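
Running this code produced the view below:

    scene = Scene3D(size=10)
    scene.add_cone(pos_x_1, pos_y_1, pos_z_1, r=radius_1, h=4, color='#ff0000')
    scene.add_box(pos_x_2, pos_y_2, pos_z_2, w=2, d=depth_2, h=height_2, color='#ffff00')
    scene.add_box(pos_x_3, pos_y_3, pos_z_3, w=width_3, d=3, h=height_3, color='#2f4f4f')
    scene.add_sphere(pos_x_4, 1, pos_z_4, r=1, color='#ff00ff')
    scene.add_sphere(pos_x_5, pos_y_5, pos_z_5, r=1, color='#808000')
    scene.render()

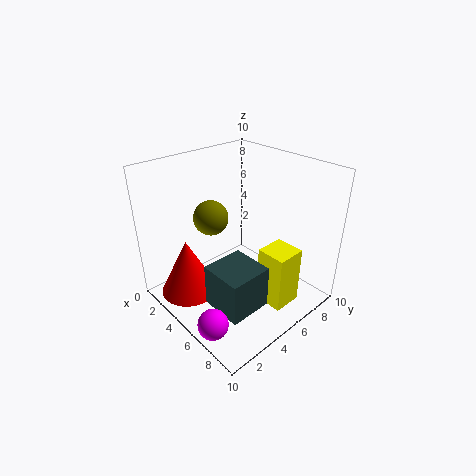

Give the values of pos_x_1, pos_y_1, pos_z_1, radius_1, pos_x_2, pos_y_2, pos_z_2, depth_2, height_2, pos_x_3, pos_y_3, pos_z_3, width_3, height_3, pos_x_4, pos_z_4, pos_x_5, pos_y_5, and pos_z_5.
pos_x_1 = 3; pos_y_1 = 2; pos_z_1 = 1; radius_1 = 2; pos_x_2 = 7; pos_y_2 = 5; pos_z_2 = 1; depth_2 = 2; height_2 = 4; pos_x_3 = 5; pos_y_3 = 2; pos_z_3 = 1; width_3 = 3; height_3 = 3; pos_x_4 = 7; pos_z_4 = 1; pos_x_5 = 6; pos_y_5 = 2; pos_z_5 = 8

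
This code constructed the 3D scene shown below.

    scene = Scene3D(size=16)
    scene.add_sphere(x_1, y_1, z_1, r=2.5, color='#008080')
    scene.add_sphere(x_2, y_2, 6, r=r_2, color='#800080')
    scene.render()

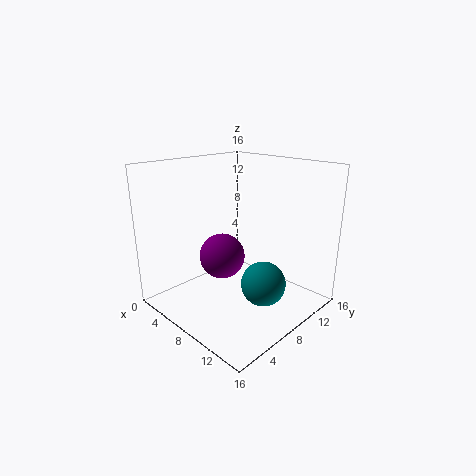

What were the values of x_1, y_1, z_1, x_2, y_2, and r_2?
x_1 = 11; y_1 = 9; z_1 = 3; x_2 = 7; y_2 = 6.5; r_2 = 2.5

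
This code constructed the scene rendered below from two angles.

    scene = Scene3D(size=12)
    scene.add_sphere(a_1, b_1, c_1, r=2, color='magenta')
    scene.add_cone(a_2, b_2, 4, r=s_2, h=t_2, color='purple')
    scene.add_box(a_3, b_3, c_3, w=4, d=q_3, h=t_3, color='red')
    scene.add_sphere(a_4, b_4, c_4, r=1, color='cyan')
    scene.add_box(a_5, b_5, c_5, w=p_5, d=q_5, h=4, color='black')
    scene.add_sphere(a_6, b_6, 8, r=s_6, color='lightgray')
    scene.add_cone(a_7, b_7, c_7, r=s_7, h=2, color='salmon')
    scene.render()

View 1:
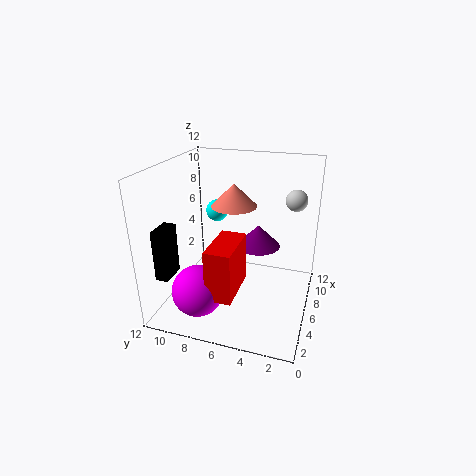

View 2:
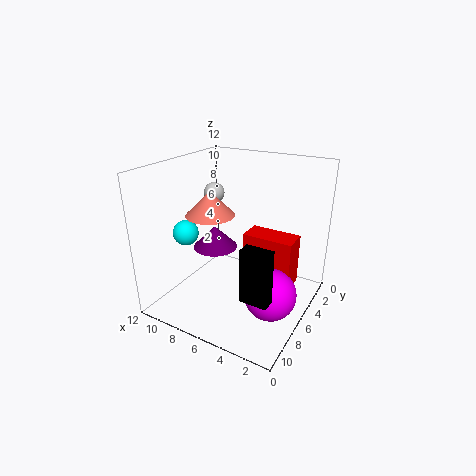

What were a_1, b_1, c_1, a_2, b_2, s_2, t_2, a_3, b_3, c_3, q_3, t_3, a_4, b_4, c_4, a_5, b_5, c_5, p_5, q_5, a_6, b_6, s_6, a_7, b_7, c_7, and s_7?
a_1 = 2, b_1 = 8, c_1 = 3, a_2 = 9, b_2 = 5, s_2 = 2, t_2 = 2, a_3 = 1, b_3 = 5, c_3 = 3, q_3 = 2, t_3 = 4, a_4 = 9, b_4 = 9, c_4 = 7, a_5 = 1, b_5 = 10, c_5 = 4, p_5 = 2, q_5 = 1, a_6 = 11, b_6 = 2, s_6 = 1, a_7 = 8, b_7 = 7, c_7 = 8, s_7 = 2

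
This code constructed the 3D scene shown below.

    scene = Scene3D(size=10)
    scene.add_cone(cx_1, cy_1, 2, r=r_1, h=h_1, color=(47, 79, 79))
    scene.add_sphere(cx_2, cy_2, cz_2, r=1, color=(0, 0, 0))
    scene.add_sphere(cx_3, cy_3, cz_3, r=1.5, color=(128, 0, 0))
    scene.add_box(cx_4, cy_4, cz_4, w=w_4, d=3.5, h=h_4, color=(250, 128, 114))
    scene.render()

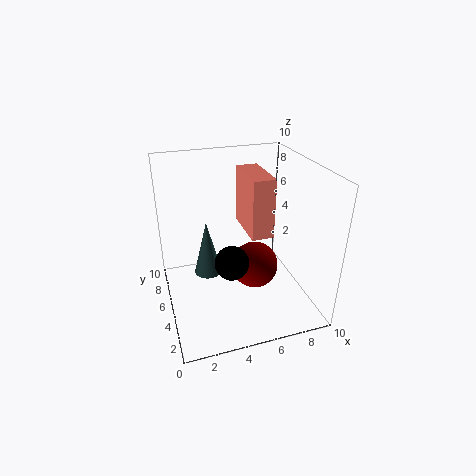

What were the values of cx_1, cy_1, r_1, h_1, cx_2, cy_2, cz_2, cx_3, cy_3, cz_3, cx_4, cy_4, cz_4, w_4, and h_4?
cx_1 = 3
cy_1 = 6
r_1 = 1
h_1 = 4
cx_2 = 3.5
cy_2 = 1.5
cz_2 = 5.5
cx_3 = 5.5
cy_3 = 3
cz_3 = 4
cx_4 = 5.5
cy_4 = 3.5
cz_4 = 5.5
w_4 = 1.5
h_4 = 4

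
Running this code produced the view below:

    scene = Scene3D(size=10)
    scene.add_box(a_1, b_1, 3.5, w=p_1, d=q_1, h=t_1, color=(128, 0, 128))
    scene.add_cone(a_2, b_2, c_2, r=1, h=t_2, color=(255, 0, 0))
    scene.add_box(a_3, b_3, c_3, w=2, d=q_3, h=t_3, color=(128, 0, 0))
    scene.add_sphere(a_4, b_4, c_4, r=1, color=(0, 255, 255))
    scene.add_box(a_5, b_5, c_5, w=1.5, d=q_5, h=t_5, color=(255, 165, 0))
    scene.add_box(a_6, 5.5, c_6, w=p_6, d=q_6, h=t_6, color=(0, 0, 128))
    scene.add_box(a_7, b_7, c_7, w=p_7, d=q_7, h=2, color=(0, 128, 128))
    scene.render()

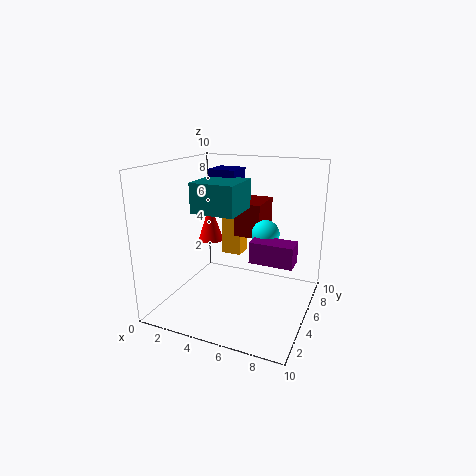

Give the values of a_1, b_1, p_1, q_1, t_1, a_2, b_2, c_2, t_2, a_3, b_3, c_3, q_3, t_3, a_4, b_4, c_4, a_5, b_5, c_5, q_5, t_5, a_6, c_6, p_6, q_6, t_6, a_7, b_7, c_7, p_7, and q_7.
a_1 = 6, b_1 = 4.5, p_1 = 3, q_1 = 1.5, t_1 = 1.5, a_2 = 1.5, b_2 = 7.5, c_2 = 3.5, t_2 = 3, a_3 = 4, b_3 = 6.5, c_3 = 4.5, q_3 = 3, t_3 = 2.5, a_4 = 6.5, b_4 = 6.5, c_4 = 5, a_5 = 3, b_5 = 6.5, c_5 = 3, q_5 = 1.5, t_5 = 3.5, a_6 = 2.5, c_6 = 8.5, p_6 = 2, q_6 = 2, t_6 = 1, a_7 = 2.5, b_7 = 3, c_7 = 7, p_7 = 3, q_7 = 3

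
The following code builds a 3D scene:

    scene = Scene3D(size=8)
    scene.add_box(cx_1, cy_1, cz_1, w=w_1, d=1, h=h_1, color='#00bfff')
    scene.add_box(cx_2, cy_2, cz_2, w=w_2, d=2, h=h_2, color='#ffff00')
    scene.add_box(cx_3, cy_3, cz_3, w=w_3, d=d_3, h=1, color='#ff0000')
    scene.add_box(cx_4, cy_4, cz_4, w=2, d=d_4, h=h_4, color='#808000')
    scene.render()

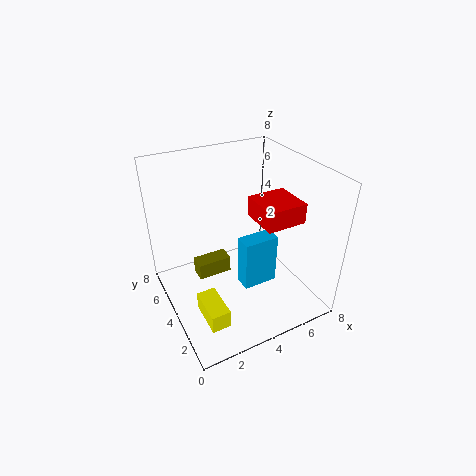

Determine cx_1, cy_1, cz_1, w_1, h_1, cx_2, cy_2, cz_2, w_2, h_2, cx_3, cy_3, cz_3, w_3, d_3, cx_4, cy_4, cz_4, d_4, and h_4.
cx_1 = 4, cy_1 = 3, cz_1 = 1, w_1 = 2, h_1 = 3, cx_2 = 1, cy_2 = 1, cz_2 = 1, w_2 = 1, h_2 = 1, cx_3 = 4, cy_3 = 1, cz_3 = 6, w_3 = 2, d_3 = 2, cx_4 = 2, cy_4 = 5, cz_4 = 1, d_4 = 1, h_4 = 1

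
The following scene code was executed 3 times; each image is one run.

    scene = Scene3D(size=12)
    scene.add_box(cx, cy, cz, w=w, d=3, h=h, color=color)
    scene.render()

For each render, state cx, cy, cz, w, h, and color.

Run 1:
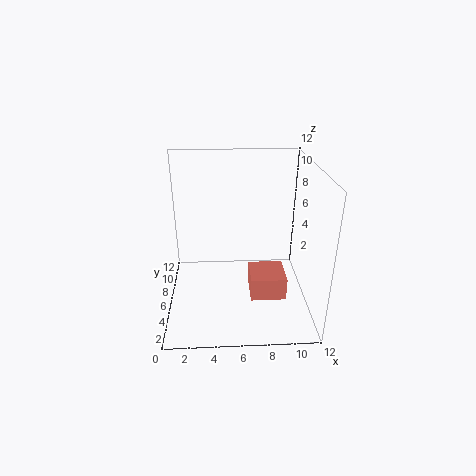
cx = 7, cy = 4, cz = 1, w = 3, h = 2, color = 'salmon'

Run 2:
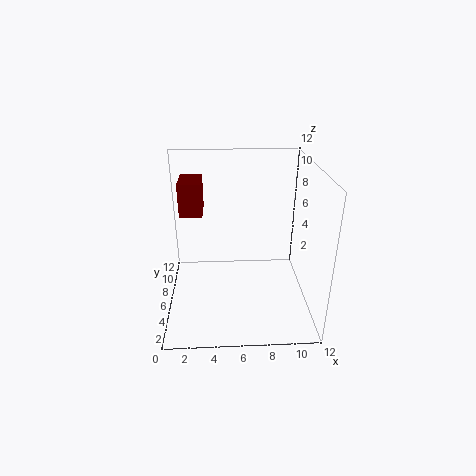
cx = 1, cy = 8, cz = 7, w = 2, h = 3, color = 'maroon'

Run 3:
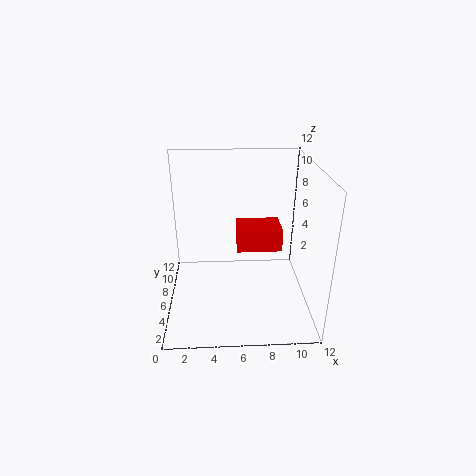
cx = 6, cy = 7, cz = 4, w = 4, h = 2, color = 'red'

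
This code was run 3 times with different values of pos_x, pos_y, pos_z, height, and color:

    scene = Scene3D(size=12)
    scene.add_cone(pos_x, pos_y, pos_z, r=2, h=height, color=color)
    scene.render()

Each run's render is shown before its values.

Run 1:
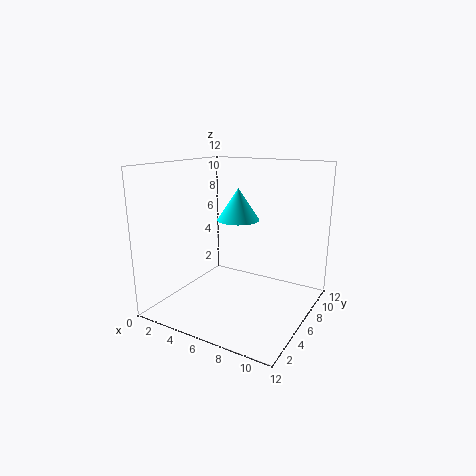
pos_x = 4
pos_y = 9.5
pos_z = 6.5
height = 3
color = 'cyan'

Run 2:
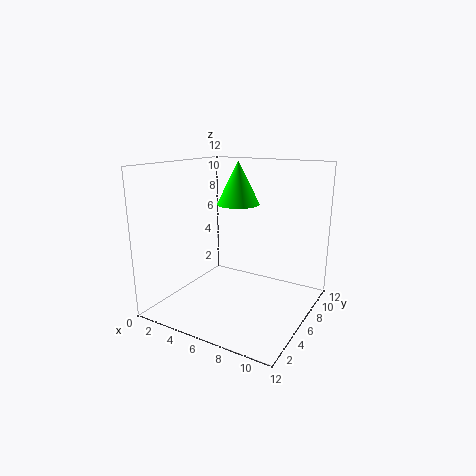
pos_x = 4
pos_y = 9.5
pos_z = 8
height = 4
color = 'lime'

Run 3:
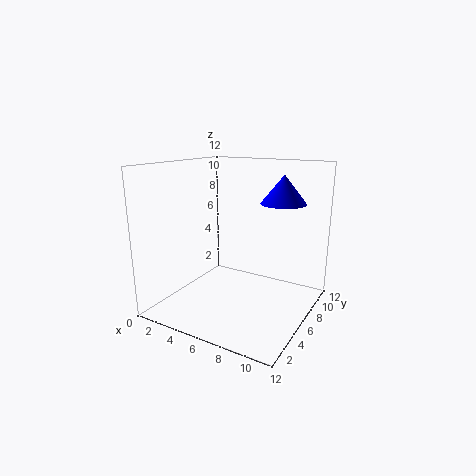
pos_x = 8.5
pos_y = 9.5
pos_z = 8.5
height = 2.5
color = 'blue'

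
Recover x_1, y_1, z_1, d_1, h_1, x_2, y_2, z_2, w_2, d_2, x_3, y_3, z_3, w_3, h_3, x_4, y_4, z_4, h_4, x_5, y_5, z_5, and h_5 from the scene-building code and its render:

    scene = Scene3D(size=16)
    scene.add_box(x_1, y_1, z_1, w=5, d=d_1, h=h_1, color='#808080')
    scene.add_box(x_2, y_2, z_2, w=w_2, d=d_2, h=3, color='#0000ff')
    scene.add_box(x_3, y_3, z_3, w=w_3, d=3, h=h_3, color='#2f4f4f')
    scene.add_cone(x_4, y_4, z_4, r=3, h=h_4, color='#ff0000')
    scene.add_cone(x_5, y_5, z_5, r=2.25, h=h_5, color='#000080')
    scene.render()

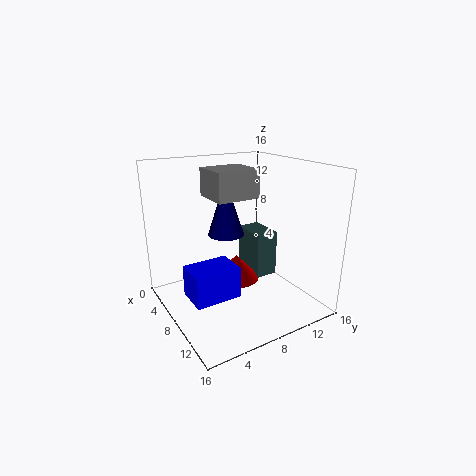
x_1 = 0.25
y_1 = 7.25
z_1 = 11.25
d_1 = 5.5
h_1 = 3.5
x_2 = 10.25
y_2 = 0.5
z_2 = 4.5
w_2 = 3.25
d_2 = 4.5
x_3 = 0.5
y_3 = 12.75
z_3 = 0.25
w_3 = 4.75
h_3 = 6
x_4 = 3.5
y_4 = 10.5
z_4 = 0.25
h_4 = 3.25
x_5 = 3.5
y_5 = 9
z_5 = 6.75
h_5 = 7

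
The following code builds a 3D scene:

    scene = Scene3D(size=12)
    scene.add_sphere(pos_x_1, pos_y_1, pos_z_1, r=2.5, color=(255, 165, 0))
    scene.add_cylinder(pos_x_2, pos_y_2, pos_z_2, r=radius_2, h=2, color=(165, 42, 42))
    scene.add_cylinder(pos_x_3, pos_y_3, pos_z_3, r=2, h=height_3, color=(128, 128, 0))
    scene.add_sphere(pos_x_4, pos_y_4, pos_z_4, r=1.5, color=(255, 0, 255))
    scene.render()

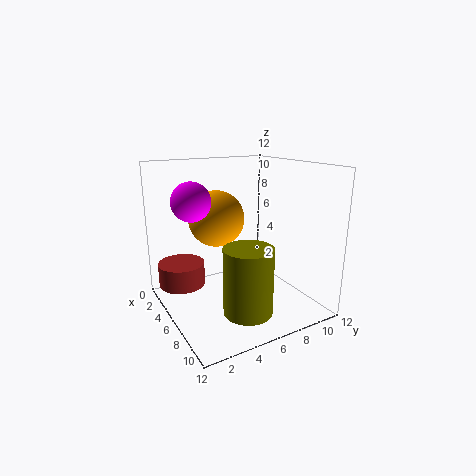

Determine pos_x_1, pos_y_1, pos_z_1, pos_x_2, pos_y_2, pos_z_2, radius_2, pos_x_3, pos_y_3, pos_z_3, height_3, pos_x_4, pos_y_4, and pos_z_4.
pos_x_1 = 3
pos_y_1 = 5.5
pos_z_1 = 7
pos_x_2 = 3
pos_y_2 = 2
pos_z_2 = 1.5
radius_2 = 2
pos_x_3 = 8.5
pos_y_3 = 5.5
pos_z_3 = 0.5
height_3 = 5.5
pos_x_4 = 6
pos_y_4 = 2
pos_z_4 = 9.5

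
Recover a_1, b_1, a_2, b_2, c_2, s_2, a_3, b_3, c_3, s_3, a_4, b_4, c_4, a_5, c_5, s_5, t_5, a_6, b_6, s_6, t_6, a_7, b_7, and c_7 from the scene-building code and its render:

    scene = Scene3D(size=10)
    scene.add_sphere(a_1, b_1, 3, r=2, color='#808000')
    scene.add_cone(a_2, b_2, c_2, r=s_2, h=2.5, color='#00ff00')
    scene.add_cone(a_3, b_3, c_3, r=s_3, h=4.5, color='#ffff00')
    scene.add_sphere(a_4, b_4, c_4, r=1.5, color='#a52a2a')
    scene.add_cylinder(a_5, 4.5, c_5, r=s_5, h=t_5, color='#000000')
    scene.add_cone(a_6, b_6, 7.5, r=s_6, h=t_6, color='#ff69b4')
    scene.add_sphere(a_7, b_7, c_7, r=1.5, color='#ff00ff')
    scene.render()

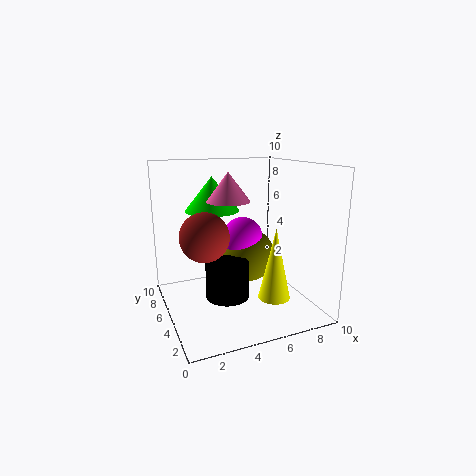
a_1 = 6.5, b_1 = 6.5, a_2 = 4, b_2 = 7.5, c_2 = 6.5, s_2 = 2, a_3 = 6, b_3 = 1.5, c_3 = 2, s_3 = 1, a_4 = 2, b_4 = 3, c_4 = 6, a_5 = 4, c_5 = 1, s_5 = 1.5, t_5 = 2.5, a_6 = 4.5, b_6 = 5.5, s_6 = 1.5, t_6 = 2, a_7 = 6, b_7 = 6.5, c_7 = 4.5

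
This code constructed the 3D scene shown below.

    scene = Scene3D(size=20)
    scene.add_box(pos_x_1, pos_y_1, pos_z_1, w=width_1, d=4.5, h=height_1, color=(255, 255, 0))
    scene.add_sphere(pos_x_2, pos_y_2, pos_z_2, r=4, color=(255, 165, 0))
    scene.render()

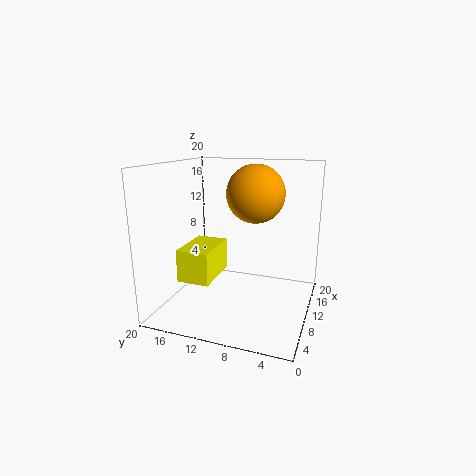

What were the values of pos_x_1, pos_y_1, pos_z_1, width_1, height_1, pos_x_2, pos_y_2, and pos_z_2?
pos_x_1 = 5, pos_y_1 = 12.5, pos_z_1 = 4.5, width_1 = 7, height_1 = 4.5, pos_x_2 = 11.5, pos_y_2 = 8, pos_z_2 = 16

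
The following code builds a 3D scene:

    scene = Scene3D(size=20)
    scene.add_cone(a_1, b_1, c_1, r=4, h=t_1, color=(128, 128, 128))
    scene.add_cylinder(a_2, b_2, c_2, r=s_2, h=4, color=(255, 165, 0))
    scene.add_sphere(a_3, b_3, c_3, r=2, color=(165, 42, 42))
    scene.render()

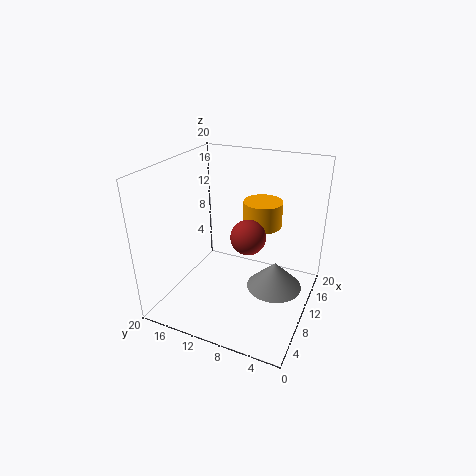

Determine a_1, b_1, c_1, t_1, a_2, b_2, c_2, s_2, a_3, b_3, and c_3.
a_1 = 12; b_1 = 5; c_1 = 2; t_1 = 4; a_2 = 17; b_2 = 9; c_2 = 9; s_2 = 3; a_3 = 4; b_3 = 6; c_3 = 14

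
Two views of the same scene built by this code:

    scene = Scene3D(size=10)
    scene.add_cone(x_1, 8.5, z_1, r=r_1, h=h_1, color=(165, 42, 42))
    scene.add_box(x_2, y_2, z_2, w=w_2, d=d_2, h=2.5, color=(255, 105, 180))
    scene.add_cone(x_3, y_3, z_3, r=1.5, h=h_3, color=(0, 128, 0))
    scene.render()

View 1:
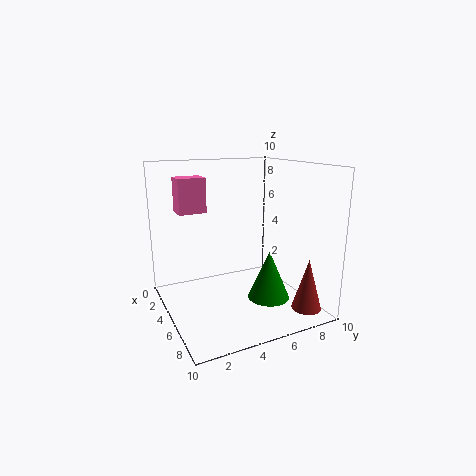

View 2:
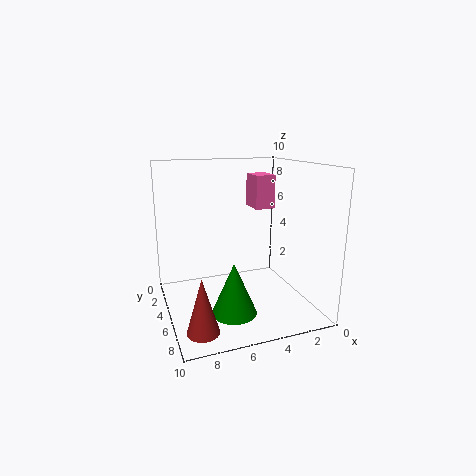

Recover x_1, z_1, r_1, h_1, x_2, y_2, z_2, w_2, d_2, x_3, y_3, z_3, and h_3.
x_1 = 8.5; z_1 = 0.5; r_1 = 1; h_1 = 3.5; x_2 = 1.5; y_2 = 1.5; z_2 = 6.5; w_2 = 1.5; d_2 = 2; x_3 = 6; y_3 = 7; z_3 = 0.5; h_3 = 3.5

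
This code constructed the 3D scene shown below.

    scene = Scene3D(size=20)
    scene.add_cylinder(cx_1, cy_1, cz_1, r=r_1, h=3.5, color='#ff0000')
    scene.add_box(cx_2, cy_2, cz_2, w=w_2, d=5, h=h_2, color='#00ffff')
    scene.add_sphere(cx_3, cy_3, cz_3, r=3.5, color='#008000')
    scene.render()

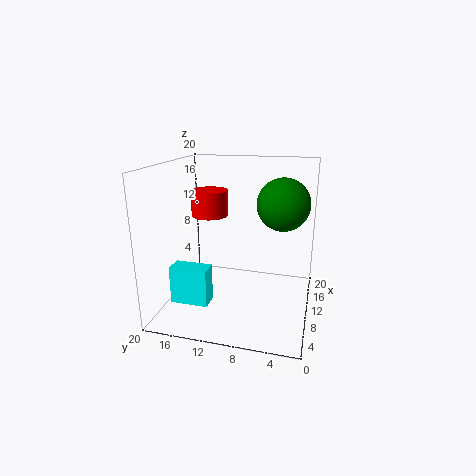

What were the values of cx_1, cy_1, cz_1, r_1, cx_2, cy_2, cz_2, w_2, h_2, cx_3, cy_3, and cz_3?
cx_1 = 10
cy_1 = 14
cz_1 = 13
r_1 = 2.5
cx_2 = 3.5
cy_2 = 12.5
cz_2 = 2.5
w_2 = 2.5
h_2 = 5
cx_3 = 10.5
cy_3 = 4
cz_3 = 15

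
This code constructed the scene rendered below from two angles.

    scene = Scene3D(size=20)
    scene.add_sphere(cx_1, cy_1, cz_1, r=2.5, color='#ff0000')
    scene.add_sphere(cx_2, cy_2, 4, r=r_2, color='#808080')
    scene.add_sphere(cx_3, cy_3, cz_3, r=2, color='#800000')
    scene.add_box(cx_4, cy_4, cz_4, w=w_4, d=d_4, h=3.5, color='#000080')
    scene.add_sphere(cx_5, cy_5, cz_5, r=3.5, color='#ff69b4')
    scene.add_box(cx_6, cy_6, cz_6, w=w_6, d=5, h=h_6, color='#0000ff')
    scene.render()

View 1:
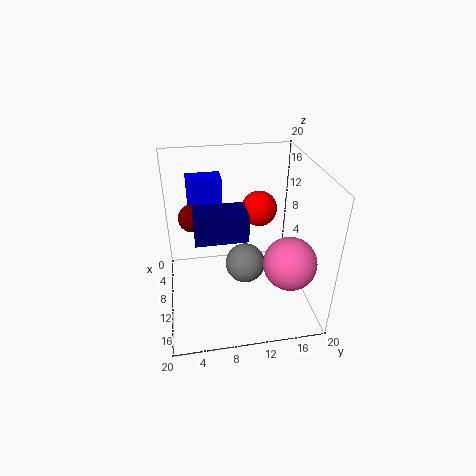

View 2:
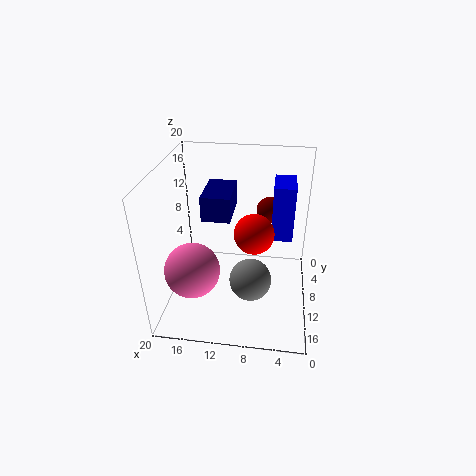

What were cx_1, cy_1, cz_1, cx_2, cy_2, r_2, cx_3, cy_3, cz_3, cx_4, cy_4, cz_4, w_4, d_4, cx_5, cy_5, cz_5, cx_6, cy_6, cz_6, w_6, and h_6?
cx_1 = 7.5
cy_1 = 13.5
cz_1 = 13
cx_2 = 8
cy_2 = 11.5
r_2 = 3
cx_3 = 6
cy_3 = 4
cz_3 = 11.5
cx_4 = 11
cy_4 = 4
cz_4 = 12.5
w_4 = 4
d_4 = 6.5
cx_5 = 15
cy_5 = 16
cz_5 = 8.5
cx_6 = 2.5
cy_6 = 3.5
cz_6 = 9
w_6 = 3
h_6 = 8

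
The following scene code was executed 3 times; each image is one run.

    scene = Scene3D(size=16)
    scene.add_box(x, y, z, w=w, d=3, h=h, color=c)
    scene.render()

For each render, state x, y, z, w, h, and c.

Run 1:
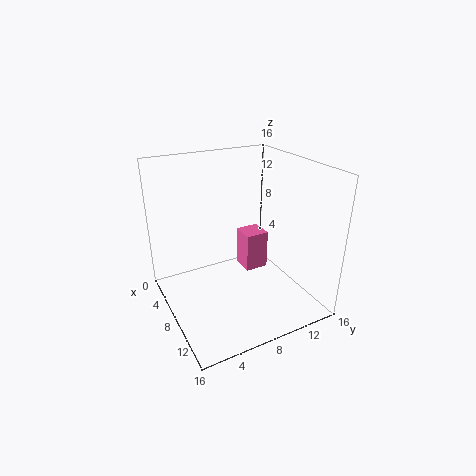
x = 2; y = 11; z = 1; w = 3; h = 5; c = 'hotpink'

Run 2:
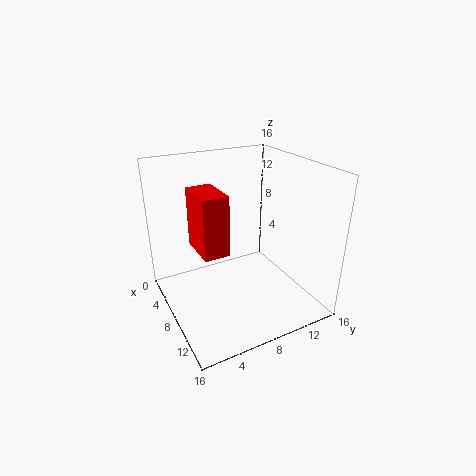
x = 3; y = 4; z = 6; w = 5; h = 7; c = 'red'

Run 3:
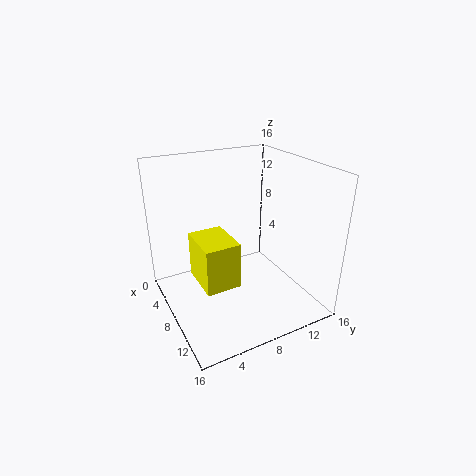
x = 12; y = 1; z = 8; w = 4; h = 4; c = 'yellow'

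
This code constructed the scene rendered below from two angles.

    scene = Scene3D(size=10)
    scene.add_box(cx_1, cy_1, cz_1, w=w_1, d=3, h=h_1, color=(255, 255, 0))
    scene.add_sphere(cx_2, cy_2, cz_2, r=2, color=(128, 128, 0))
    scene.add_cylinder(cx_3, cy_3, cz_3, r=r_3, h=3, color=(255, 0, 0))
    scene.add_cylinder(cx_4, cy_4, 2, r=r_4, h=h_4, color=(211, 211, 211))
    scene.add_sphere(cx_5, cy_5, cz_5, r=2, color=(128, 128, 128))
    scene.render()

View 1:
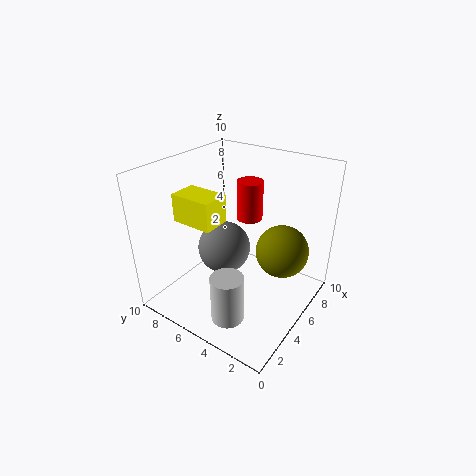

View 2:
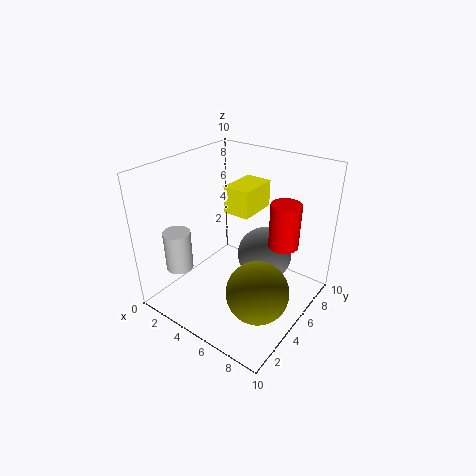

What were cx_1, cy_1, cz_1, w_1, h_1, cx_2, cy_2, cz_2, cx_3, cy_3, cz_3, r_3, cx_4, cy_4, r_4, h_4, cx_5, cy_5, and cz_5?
cx_1 = 3
cy_1 = 6
cz_1 = 6
w_1 = 2
h_1 = 2
cx_2 = 8
cy_2 = 3
cz_2 = 3
cx_3 = 8
cy_3 = 6
cz_3 = 5
r_3 = 1
cx_4 = 1
cy_4 = 3
r_4 = 1
h_4 = 3
cx_5 = 6
cy_5 = 7
cz_5 = 3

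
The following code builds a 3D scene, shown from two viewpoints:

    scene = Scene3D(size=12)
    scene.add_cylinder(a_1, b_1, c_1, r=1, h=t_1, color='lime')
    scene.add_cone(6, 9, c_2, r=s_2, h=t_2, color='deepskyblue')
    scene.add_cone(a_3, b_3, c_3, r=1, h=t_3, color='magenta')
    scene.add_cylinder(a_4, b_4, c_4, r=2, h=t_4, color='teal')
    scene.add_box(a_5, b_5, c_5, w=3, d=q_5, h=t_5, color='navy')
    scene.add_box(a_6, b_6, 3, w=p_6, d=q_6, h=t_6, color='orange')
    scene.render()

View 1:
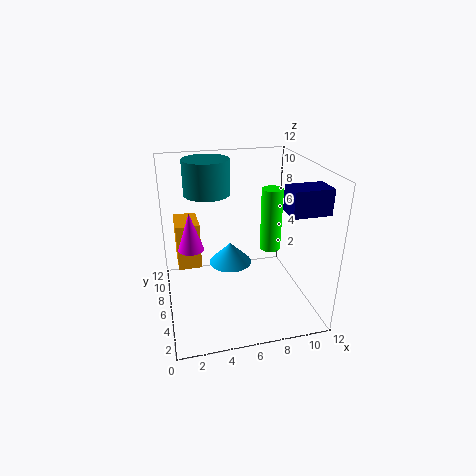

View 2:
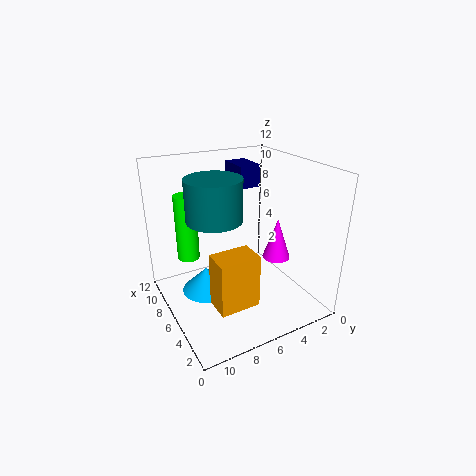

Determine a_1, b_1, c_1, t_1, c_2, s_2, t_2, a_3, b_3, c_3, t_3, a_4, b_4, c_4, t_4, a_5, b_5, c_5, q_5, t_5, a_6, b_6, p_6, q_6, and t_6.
a_1 = 10, b_1 = 9, c_1 = 3, t_1 = 6, c_2 = 2, s_2 = 2, t_2 = 2, a_3 = 2, b_3 = 5, c_3 = 6, t_3 = 3, a_4 = 4, b_4 = 9, c_4 = 9, t_4 = 3, a_5 = 9, b_5 = 2, c_5 = 9, q_5 = 2, t_5 = 2, a_6 = 1, b_6 = 7, p_6 = 2, q_6 = 3, t_6 = 4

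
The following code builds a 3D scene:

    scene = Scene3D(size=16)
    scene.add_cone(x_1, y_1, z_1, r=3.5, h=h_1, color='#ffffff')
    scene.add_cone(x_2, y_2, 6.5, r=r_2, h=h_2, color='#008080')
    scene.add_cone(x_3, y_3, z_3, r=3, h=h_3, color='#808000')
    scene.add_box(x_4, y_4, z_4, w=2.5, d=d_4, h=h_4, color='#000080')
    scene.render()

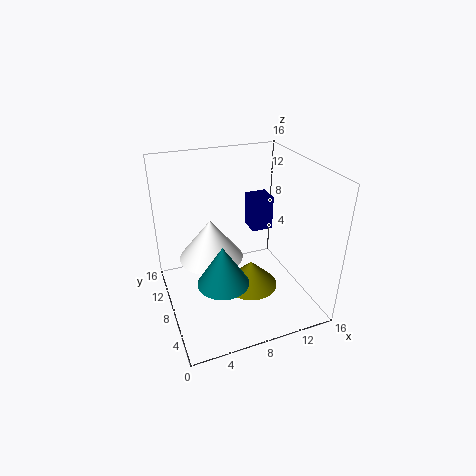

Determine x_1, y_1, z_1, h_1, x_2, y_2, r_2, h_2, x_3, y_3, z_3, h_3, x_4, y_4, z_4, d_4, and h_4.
x_1 = 5; y_1 = 8.5; z_1 = 6; h_1 = 4.5; x_2 = 4.5; y_2 = 3; r_2 = 2.5; h_2 = 4; x_3 = 9; y_3 = 6.5; z_3 = 2.5; h_3 = 3; x_4 = 10.5; y_4 = 9.5; z_4 = 7.5; d_4 = 2.5; h_4 = 4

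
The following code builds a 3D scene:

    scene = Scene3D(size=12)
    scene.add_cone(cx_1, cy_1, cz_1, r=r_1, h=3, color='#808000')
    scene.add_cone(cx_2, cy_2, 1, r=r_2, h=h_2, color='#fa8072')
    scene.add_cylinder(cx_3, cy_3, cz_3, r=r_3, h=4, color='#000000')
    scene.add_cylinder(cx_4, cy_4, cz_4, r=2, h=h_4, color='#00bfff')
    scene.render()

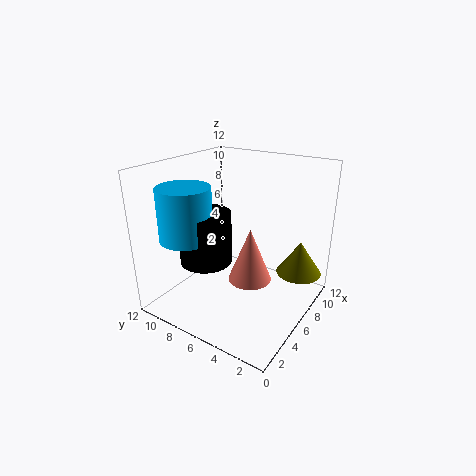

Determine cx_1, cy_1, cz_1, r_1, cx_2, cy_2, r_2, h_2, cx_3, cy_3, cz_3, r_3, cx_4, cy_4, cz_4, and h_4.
cx_1 = 10, cy_1 = 2, cz_1 = 2, r_1 = 2, cx_2 = 8, cy_2 = 6, r_2 = 2, h_2 = 5, cx_3 = 3, cy_3 = 7, cz_3 = 5, r_3 = 2, cx_4 = 2, cy_4 = 8, cz_4 = 7, h_4 = 4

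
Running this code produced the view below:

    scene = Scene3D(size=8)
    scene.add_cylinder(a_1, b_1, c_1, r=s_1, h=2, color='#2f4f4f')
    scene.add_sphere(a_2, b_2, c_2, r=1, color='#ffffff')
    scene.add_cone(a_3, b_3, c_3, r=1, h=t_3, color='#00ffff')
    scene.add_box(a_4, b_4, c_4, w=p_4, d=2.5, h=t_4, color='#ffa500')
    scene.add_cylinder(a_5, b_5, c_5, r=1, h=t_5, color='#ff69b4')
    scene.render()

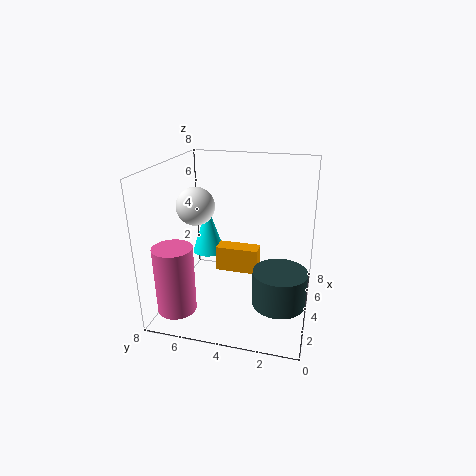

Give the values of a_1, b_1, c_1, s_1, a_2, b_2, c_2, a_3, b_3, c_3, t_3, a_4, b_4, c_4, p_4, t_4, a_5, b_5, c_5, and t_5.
a_1 = 3.5; b_1 = 1.5; c_1 = 0.5; s_1 = 1.5; a_2 = 3; b_2 = 6; c_2 = 6; a_3 = 6; b_3 = 6.5; c_3 = 2; t_3 = 3; a_4 = 4.5; b_4 = 3; c_4 = 1.5; p_4 = 1; t_4 = 1.5; a_5 = 1; b_5 = 6.5; c_5 = 1; t_5 = 3.5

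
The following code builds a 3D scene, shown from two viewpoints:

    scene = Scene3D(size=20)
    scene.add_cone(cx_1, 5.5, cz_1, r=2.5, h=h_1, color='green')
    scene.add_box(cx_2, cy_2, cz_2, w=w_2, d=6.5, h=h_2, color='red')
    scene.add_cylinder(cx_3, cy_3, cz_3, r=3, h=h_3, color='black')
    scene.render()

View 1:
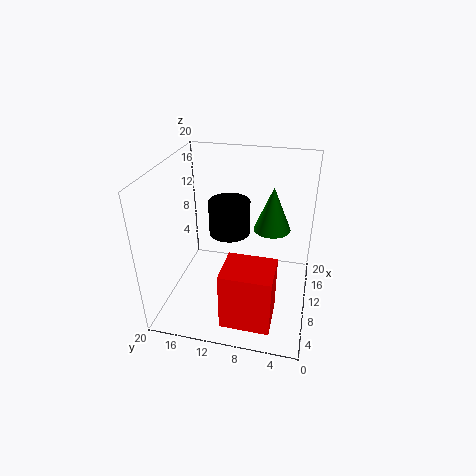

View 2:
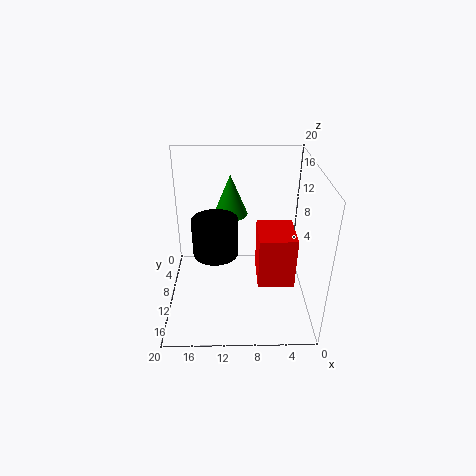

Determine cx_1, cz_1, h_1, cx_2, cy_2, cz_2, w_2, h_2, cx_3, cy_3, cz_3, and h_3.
cx_1 = 11, cz_1 = 11.5, h_1 = 6, cx_2 = 1.5, cy_2 = 4, cz_2 = 1.5, w_2 = 5.5, h_2 = 8, cx_3 = 13, cy_3 = 12, cz_3 = 9, h_3 = 5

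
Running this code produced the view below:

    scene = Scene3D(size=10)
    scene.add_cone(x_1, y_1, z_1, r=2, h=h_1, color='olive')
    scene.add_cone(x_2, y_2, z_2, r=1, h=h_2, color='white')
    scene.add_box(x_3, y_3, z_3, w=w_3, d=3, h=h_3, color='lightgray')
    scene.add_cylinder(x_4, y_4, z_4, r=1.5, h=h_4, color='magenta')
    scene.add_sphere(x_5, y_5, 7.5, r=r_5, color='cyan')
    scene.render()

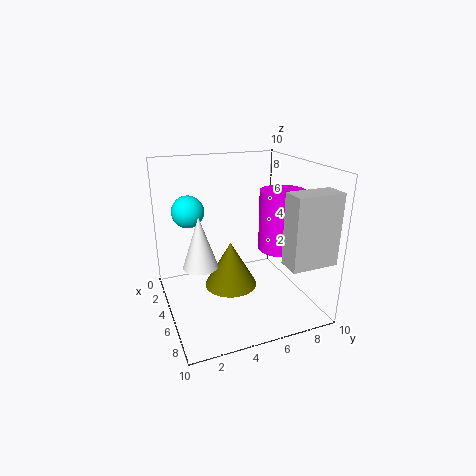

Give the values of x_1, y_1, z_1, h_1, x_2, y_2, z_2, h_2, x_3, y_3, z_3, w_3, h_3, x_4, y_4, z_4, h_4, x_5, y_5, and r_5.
x_1 = 3.5
y_1 = 5
z_1 = 0.5
h_1 = 3.5
x_2 = 8
y_2 = 1.5
z_2 = 5
h_2 = 3
x_3 = 8.5
y_3 = 6.5
z_3 = 4.5
w_3 = 1.5
h_3 = 4.5
x_4 = 6.5
y_4 = 7.5
z_4 = 4.5
h_4 = 4
x_5 = 5.5
y_5 = 1.5
r_5 = 1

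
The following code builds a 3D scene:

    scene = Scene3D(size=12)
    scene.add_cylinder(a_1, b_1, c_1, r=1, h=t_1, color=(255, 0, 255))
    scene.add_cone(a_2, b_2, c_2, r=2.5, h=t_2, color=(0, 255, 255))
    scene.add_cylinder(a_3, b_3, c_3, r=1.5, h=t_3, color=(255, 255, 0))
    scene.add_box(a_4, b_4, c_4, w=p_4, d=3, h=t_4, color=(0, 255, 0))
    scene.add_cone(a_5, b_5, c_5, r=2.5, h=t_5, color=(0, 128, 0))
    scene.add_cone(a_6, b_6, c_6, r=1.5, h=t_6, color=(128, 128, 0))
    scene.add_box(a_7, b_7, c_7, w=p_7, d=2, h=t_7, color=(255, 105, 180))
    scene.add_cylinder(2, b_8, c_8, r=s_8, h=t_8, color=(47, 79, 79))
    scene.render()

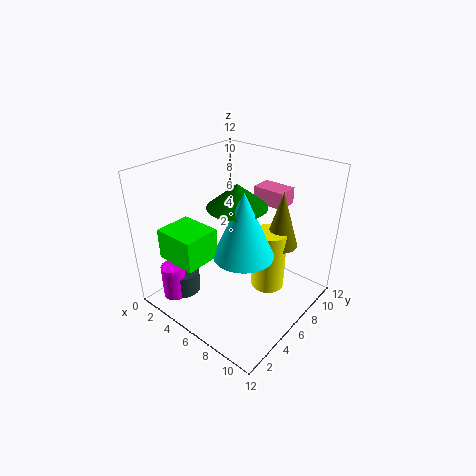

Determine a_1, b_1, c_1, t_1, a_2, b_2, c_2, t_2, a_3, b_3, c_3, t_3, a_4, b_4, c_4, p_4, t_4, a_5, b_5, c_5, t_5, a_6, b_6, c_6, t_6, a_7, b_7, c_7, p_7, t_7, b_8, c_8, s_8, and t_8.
a_1 = 2
b_1 = 2
c_1 = 0.5
t_1 = 3
a_2 = 7
b_2 = 5.5
c_2 = 5
t_2 = 5.5
a_3 = 7.5
b_3 = 8.5
c_3 = 0.5
t_3 = 5.5
a_4 = 2
b_4 = 1
c_4 = 5
p_4 = 3.5
t_4 = 2.5
a_5 = 5.5
b_5 = 6.5
c_5 = 8.5
t_5 = 2
a_6 = 8
b_6 = 9.5
c_6 = 4.5
t_6 = 5
a_7 = 4.5
b_7 = 10
c_7 = 7.5
p_7 = 3
t_7 = 1.5
b_8 = 3
c_8 = 0.5
s_8 = 1.5
t_8 = 2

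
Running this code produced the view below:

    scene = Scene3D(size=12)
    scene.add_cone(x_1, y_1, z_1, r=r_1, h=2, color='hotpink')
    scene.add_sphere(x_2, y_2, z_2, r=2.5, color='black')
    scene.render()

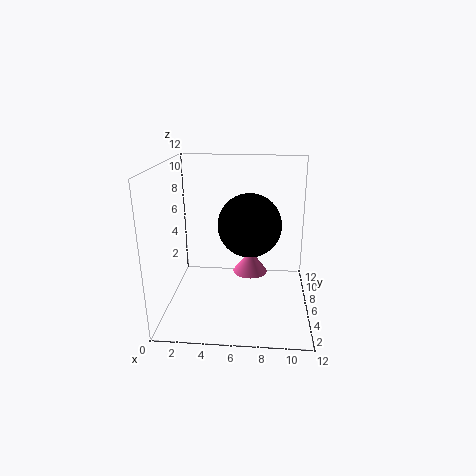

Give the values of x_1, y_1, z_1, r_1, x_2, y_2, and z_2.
x_1 = 7, y_1 = 7, z_1 = 2.5, r_1 = 1.5, x_2 = 7, y_2 = 5, z_2 = 7.5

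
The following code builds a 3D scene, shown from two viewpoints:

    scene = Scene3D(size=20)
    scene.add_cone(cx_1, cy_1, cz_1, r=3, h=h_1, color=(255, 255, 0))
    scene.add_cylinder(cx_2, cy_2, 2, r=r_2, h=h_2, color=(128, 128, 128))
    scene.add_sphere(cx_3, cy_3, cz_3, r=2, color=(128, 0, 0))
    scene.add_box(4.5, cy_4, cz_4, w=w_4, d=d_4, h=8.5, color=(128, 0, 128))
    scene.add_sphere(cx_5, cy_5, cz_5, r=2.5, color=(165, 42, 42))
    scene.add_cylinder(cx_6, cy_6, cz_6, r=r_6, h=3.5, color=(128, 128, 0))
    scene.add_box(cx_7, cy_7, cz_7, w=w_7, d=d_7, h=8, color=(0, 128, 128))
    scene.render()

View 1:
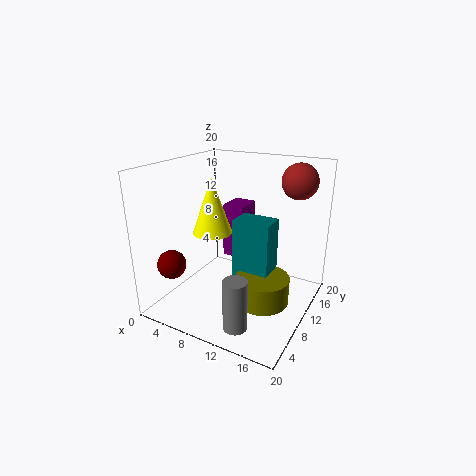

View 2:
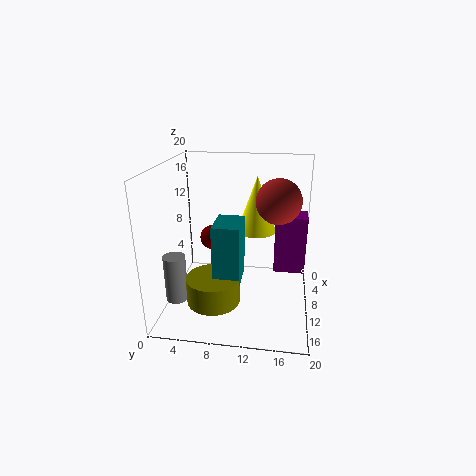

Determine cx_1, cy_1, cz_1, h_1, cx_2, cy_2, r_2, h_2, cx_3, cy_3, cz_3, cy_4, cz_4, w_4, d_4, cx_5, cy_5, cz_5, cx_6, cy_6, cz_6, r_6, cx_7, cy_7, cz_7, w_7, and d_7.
cx_1 = 4.5
cy_1 = 12
cz_1 = 9
h_1 = 8.5
cx_2 = 14
cy_2 = 2
r_2 = 1.5
h_2 = 6.5
cx_3 = 2.5
cy_3 = 4.5
cz_3 = 6.5
cy_4 = 15
cz_4 = 4
w_4 = 3.5
d_4 = 4.5
cx_5 = 16.5
cy_5 = 15.5
cz_5 = 17.5
cx_6 = 15
cy_6 = 7.5
cz_6 = 3
r_6 = 3.5
cx_7 = 10.5
cy_7 = 7.5
cz_7 = 5.5
w_7 = 5
d_7 = 3.5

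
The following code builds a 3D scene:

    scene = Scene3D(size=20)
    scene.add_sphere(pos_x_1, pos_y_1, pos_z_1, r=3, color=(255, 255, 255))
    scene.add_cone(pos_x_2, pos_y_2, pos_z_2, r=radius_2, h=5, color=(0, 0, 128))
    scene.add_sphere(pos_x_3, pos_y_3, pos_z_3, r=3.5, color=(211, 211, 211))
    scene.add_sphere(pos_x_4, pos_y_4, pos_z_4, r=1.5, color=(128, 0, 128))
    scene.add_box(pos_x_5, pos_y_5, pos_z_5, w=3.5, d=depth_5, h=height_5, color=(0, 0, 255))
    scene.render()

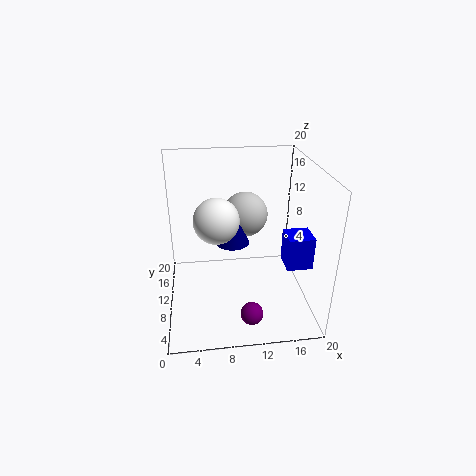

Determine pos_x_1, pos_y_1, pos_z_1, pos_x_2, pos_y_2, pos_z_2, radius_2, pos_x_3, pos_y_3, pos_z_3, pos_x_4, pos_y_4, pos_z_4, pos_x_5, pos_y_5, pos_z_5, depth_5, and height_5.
pos_x_1 = 7; pos_y_1 = 8.5; pos_z_1 = 13.5; pos_x_2 = 9.5; pos_y_2 = 12.5; pos_z_2 = 8; radius_2 = 2.5; pos_x_3 = 12; pos_y_3 = 16.5; pos_z_3 = 10.5; pos_x_4 = 11; pos_y_4 = 3.5; pos_z_4 = 2; pos_x_5 = 16; pos_y_5 = 5.5; pos_z_5 = 7; depth_5 = 3.5; height_5 = 4.5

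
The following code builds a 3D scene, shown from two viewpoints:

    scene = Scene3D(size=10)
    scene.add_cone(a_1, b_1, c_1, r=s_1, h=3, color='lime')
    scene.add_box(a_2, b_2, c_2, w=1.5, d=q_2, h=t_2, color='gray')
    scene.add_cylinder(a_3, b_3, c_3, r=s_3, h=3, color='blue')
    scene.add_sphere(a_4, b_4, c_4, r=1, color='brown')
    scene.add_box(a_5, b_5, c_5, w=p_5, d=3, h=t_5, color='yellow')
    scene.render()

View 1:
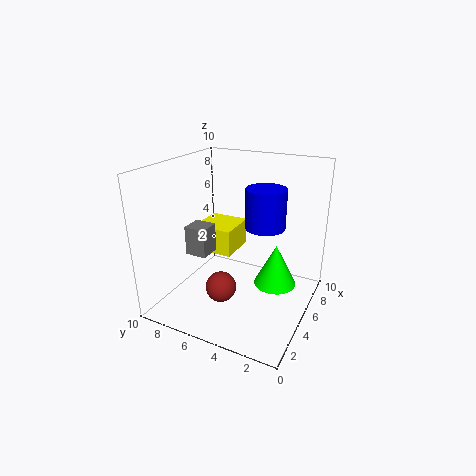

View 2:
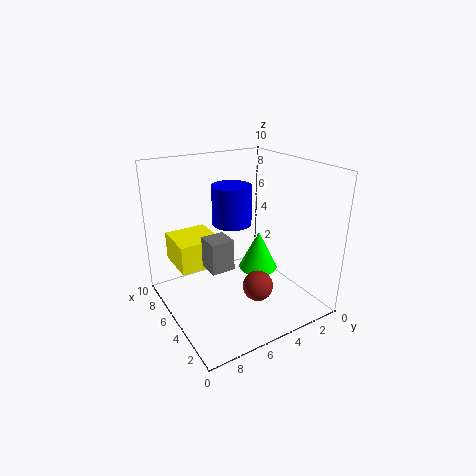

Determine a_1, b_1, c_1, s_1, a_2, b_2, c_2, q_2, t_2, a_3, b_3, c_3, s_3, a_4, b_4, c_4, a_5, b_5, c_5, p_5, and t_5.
a_1 = 6; b_1 = 2.5; c_1 = 1.5; s_1 = 1.5; a_2 = 3; b_2 = 6.5; c_2 = 4; q_2 = 1.5; t_2 = 2; a_3 = 7.5; b_3 = 4; c_3 = 5; s_3 = 1.5; a_4 = 2.5; b_4 = 5; c_4 = 2.5; a_5 = 5.5; b_5 = 6; c_5 = 3; p_5 = 3; t_5 = 2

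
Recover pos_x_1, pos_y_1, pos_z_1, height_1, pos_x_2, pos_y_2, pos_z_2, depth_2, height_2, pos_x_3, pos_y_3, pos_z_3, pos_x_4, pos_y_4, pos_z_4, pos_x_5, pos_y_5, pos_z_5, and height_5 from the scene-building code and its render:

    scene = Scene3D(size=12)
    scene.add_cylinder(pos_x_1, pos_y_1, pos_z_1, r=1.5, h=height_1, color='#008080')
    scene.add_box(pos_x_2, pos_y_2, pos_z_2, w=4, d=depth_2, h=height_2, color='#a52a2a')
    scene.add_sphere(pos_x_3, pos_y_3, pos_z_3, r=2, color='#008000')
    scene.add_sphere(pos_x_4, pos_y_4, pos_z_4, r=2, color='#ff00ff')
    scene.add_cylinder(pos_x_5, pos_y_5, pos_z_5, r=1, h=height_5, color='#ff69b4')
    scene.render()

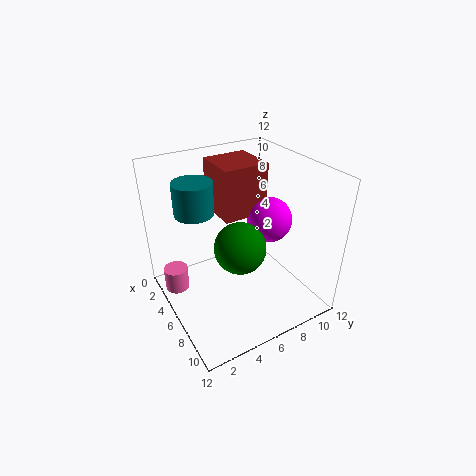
pos_x_1 = 5.5; pos_y_1 = 2.5; pos_z_1 = 9; height_1 = 2.5; pos_x_2 = 1; pos_y_2 = 5.5; pos_z_2 = 7; depth_2 = 4; height_2 = 4.5; pos_x_3 = 8; pos_y_3 = 5; pos_z_3 = 6.5; pos_x_4 = 5.5; pos_y_4 = 9.5; pos_z_4 = 6.5; pos_x_5 = 4; pos_y_5 = 1; pos_z_5 = 1.5; height_5 = 2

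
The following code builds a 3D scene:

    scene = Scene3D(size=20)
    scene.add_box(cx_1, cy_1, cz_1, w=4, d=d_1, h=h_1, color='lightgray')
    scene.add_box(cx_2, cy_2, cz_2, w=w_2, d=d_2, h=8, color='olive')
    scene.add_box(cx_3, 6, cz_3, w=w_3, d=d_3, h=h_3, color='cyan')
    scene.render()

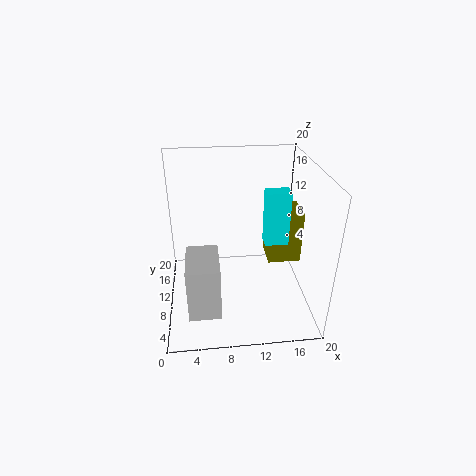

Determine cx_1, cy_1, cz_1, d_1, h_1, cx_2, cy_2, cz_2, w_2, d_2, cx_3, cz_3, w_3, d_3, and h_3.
cx_1 = 3; cy_1 = 1; cz_1 = 4; d_1 = 6; h_1 = 7; cx_2 = 15; cy_2 = 12; cz_2 = 4; w_2 = 5; d_2 = 5; cx_3 = 13; cz_3 = 11; w_3 = 3; d_3 = 2; h_3 = 7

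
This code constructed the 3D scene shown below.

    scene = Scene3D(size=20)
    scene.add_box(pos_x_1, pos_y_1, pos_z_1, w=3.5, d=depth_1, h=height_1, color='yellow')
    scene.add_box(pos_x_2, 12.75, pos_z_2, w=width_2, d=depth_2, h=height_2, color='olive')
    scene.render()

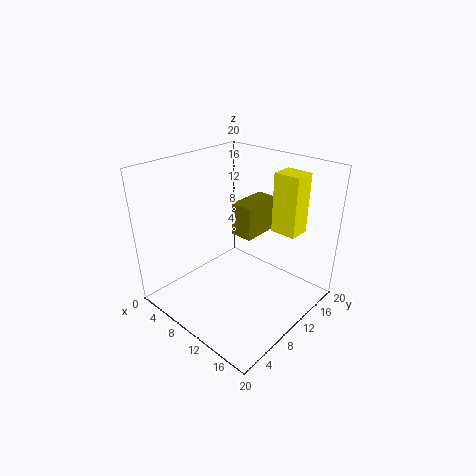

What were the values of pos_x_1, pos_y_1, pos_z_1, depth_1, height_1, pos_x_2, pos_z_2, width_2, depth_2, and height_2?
pos_x_1 = 13.75; pos_y_1 = 12.5; pos_z_1 = 11.5; depth_1 = 3; height_1 = 8; pos_x_2 = 6.25; pos_z_2 = 8.25; width_2 = 3.5; depth_2 = 6.5; height_2 = 5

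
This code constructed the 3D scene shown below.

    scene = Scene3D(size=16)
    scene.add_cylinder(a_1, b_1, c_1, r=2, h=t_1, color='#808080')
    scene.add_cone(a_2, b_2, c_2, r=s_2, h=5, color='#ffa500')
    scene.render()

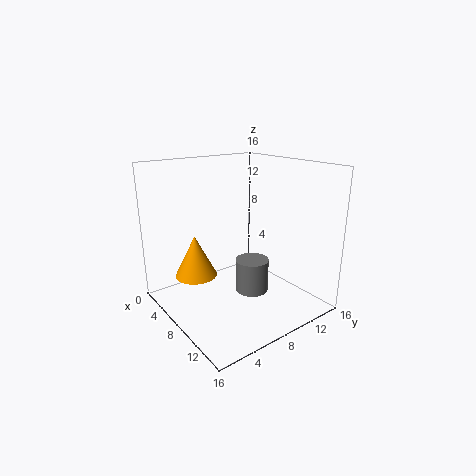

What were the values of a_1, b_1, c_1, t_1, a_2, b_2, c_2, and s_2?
a_1 = 7.5
b_1 = 10.5
c_1 = 0.5
t_1 = 4
a_2 = 3.5
b_2 = 5
c_2 = 2.5
s_2 = 2.5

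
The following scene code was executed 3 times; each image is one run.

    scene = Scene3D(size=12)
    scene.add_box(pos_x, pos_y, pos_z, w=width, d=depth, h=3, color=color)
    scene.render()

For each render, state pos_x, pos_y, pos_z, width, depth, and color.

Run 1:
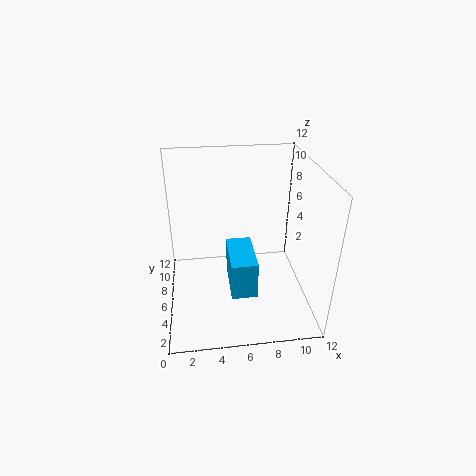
pos_x = 5
pos_y = 2
pos_z = 3
width = 2
depth = 4
color = 'deepskyblue'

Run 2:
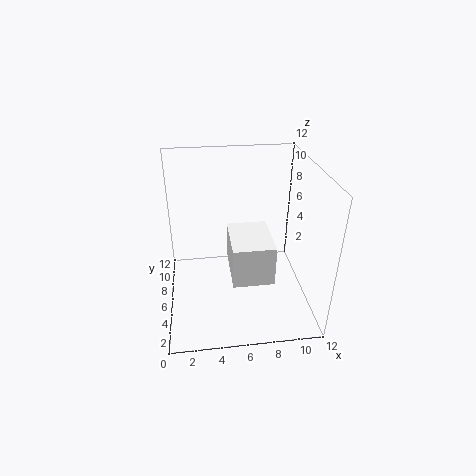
pos_x = 5
pos_y = 1
pos_z = 5
width = 3
depth = 4
color = 'white'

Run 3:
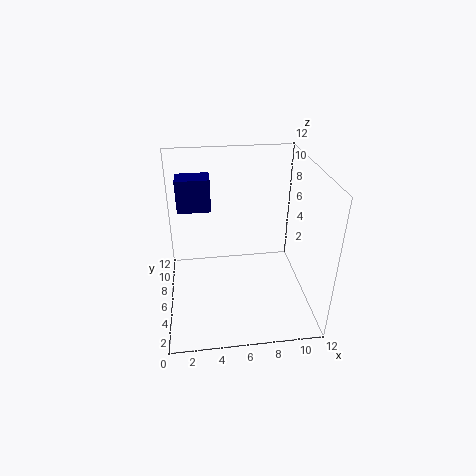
pos_x = 1
pos_y = 9
pos_z = 7
width = 3
depth = 2
color = 'navy'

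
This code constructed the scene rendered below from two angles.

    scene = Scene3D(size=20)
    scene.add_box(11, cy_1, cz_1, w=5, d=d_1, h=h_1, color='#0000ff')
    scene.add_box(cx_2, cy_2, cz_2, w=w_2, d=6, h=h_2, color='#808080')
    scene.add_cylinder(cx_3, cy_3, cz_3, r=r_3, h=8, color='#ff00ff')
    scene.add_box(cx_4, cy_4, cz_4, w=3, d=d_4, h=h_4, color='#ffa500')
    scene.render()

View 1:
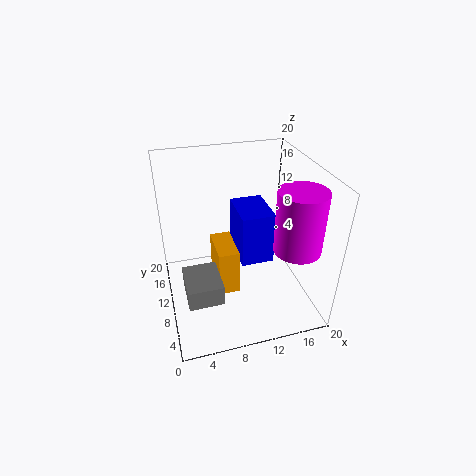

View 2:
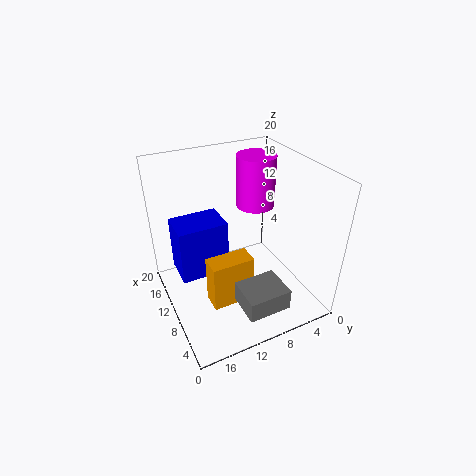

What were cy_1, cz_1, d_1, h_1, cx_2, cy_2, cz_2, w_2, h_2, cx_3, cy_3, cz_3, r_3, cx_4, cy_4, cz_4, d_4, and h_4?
cy_1 = 11
cz_1 = 4
d_1 = 7
h_1 = 8
cx_2 = 2
cy_2 = 6
cz_2 = 2
w_2 = 5
h_2 = 3
cx_3 = 16
cy_3 = 4
cz_3 = 11
r_3 = 3
cx_4 = 7
cy_4 = 9
cz_4 = 1
d_4 = 6
h_4 = 7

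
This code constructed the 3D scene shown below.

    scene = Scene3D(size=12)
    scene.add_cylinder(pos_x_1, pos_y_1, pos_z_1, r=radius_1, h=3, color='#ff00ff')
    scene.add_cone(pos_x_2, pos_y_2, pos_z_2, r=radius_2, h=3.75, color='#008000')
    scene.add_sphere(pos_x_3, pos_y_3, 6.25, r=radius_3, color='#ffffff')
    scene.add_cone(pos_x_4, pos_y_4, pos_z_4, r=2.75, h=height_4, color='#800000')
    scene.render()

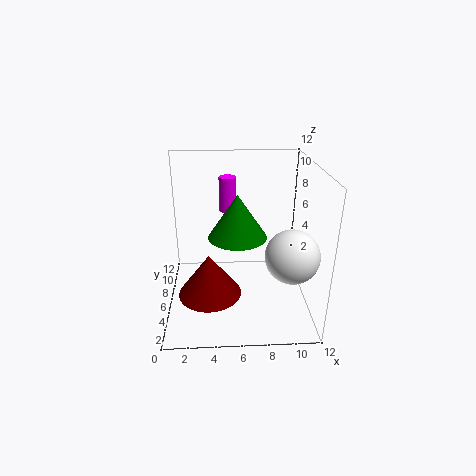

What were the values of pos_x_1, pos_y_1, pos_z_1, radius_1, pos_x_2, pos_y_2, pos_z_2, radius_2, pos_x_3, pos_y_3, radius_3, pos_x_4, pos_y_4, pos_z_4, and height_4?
pos_x_1 = 5.25; pos_y_1 = 8.5; pos_z_1 = 7.5; radius_1 = 0.75; pos_x_2 = 6; pos_y_2 = 6.75; pos_z_2 = 5.75; radius_2 = 2.5; pos_x_3 = 9.75; pos_y_3 = 2.25; radius_3 = 2; pos_x_4 = 3.5; pos_y_4 = 5.75; pos_z_4 = 0.75; height_4 = 3.75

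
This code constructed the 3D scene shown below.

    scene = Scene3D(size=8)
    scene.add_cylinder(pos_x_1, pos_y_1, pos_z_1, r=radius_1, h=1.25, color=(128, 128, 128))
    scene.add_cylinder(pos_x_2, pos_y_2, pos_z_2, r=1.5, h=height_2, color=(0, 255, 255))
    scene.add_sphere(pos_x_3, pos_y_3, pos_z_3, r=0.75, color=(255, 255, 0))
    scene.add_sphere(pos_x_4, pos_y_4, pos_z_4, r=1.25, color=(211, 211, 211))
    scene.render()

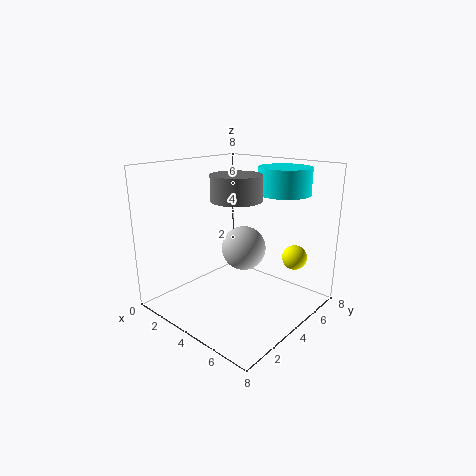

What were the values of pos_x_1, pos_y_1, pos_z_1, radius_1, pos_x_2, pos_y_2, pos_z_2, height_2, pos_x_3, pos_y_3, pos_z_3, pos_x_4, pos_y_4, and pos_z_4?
pos_x_1 = 5, pos_y_1 = 2.75, pos_z_1 = 6.5, radius_1 = 1.25, pos_x_2 = 5.25, pos_y_2 = 6.5, pos_z_2 = 6.25, height_2 = 1.5, pos_x_3 = 5.75, pos_y_3 = 7.25, pos_z_3 = 2.25, pos_x_4 = 4, pos_y_4 = 4.5, pos_z_4 = 3.25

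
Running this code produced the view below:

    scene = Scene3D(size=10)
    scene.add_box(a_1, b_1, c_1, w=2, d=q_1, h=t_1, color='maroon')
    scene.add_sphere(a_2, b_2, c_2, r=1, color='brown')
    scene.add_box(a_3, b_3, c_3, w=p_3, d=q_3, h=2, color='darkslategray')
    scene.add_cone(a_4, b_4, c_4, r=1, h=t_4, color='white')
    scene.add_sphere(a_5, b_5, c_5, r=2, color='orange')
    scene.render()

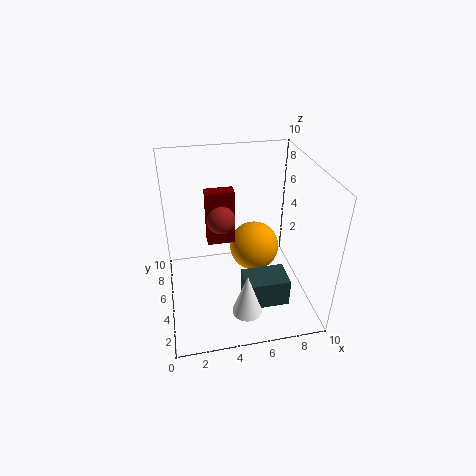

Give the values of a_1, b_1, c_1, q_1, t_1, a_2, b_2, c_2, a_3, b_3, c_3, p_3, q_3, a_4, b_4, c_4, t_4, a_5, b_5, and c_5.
a_1 = 3, b_1 = 6, c_1 = 4, q_1 = 1, t_1 = 4, a_2 = 4, b_2 = 6, c_2 = 6, a_3 = 5, b_3 = 2, c_3 = 1, p_3 = 3, q_3 = 2, a_4 = 5, b_4 = 2, c_4 = 1, t_4 = 3, a_5 = 7, b_5 = 8, c_5 = 2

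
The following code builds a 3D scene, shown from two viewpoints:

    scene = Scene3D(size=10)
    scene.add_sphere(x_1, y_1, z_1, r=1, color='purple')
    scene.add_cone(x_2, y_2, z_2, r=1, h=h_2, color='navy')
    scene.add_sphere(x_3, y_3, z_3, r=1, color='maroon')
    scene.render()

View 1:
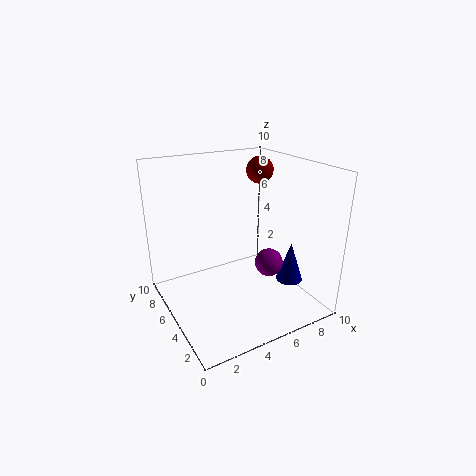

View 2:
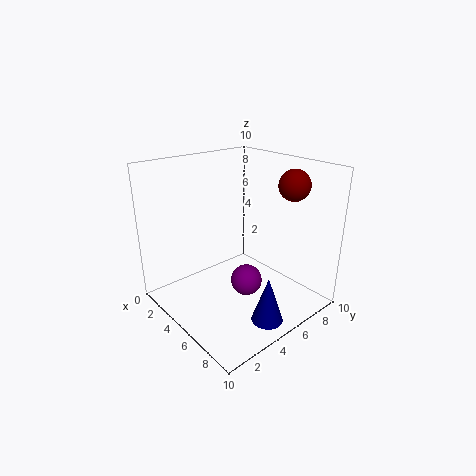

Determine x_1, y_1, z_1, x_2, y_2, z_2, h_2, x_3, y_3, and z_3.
x_1 = 7; y_1 = 4; z_1 = 3; x_2 = 9; y_2 = 4; z_2 = 1; h_2 = 3; x_3 = 8; y_3 = 7; z_3 = 9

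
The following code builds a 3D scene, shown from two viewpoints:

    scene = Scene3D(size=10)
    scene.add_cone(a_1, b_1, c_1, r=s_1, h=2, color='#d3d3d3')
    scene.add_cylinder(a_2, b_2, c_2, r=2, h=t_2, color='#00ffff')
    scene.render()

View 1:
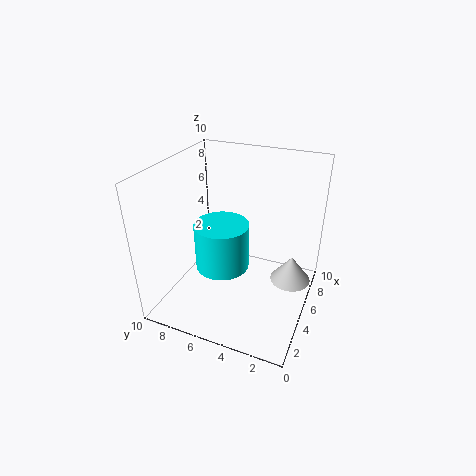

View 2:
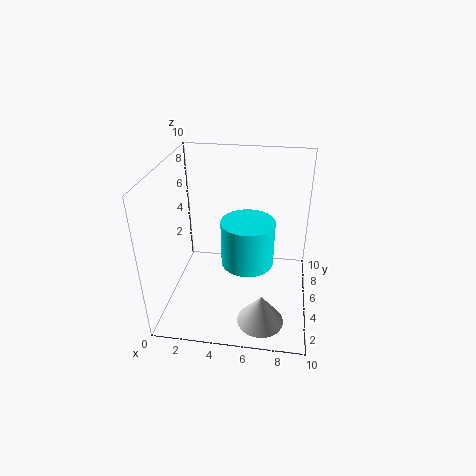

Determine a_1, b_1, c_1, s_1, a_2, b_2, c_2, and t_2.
a_1 = 7, b_1 = 1.5, c_1 = 1, s_1 = 1.5, a_2 = 5.5, b_2 = 6.5, c_2 = 2, t_2 = 3.5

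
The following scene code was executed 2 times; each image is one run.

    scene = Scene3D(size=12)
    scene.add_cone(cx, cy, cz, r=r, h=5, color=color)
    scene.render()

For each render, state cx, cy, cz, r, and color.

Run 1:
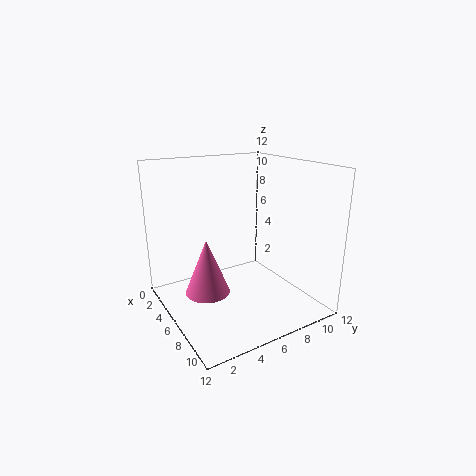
cx = 4, cy = 4, cz = 0.5, r = 2, color = 'hotpink'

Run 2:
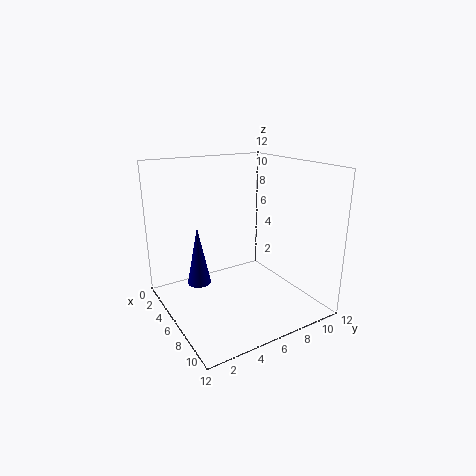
cx = 4.5, cy = 3, cz = 2, r = 1, color = 'navy'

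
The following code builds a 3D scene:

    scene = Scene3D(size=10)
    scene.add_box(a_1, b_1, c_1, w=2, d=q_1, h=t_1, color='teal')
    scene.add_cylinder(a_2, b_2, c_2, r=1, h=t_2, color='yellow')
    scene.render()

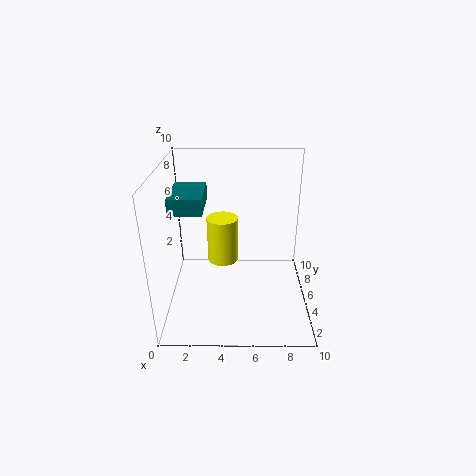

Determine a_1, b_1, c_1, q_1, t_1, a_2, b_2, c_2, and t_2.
a_1 = 1, b_1 = 2, c_1 = 8, q_1 = 3, t_1 = 1, a_2 = 4, b_2 = 4, c_2 = 4, t_2 = 3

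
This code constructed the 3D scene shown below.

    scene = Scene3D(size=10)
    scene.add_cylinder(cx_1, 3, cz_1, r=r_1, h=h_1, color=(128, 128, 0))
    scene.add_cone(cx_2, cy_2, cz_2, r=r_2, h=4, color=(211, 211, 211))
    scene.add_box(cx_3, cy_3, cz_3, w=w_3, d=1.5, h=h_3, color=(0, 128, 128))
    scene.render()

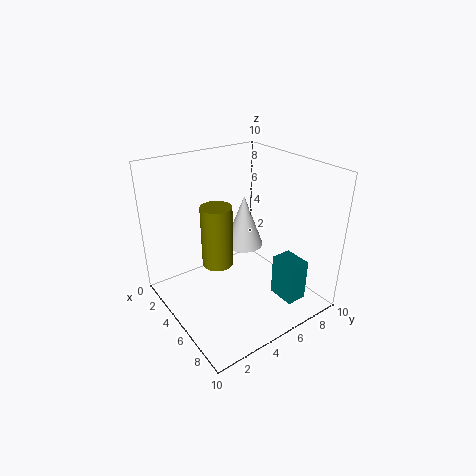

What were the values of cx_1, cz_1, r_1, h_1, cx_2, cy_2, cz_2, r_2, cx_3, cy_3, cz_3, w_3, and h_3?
cx_1 = 5.5, cz_1 = 4, r_1 = 1, h_1 = 4, cx_2 = 3, cy_2 = 7, cz_2 = 3, r_2 = 1.5, cx_3 = 6.5, cy_3 = 7, cz_3 = 0.5, w_3 = 2, h_3 = 3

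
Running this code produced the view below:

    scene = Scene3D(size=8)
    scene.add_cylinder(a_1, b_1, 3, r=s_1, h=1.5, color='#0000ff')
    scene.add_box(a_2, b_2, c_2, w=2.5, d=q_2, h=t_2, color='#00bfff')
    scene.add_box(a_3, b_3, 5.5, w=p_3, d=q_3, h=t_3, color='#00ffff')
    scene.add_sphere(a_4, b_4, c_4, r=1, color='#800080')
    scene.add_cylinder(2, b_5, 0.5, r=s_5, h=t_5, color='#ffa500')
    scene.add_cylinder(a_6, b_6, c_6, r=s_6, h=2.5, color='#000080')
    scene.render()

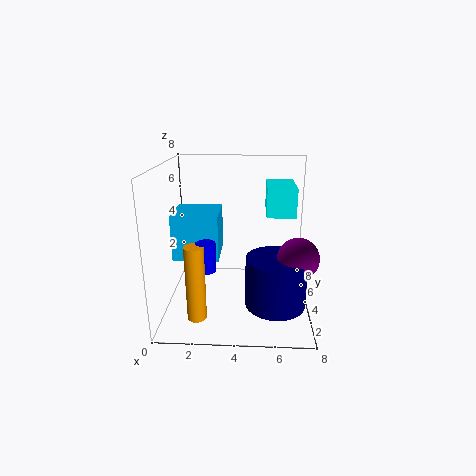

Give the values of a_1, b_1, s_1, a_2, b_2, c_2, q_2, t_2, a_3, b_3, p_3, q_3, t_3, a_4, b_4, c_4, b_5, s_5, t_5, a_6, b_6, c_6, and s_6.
a_1 = 2.5
b_1 = 2
s_1 = 0.5
a_2 = 0.5
b_2 = 3
c_2 = 3
q_2 = 2.5
t_2 = 2.5
a_3 = 5.5
b_3 = 3
p_3 = 1.5
q_3 = 2.5
t_3 = 1.5
a_4 = 7
b_4 = 1.5
c_4 = 4
b_5 = 1.5
s_5 = 0.5
t_5 = 4
a_6 = 6
b_6 = 1.5
c_6 = 1.5
s_6 = 1.5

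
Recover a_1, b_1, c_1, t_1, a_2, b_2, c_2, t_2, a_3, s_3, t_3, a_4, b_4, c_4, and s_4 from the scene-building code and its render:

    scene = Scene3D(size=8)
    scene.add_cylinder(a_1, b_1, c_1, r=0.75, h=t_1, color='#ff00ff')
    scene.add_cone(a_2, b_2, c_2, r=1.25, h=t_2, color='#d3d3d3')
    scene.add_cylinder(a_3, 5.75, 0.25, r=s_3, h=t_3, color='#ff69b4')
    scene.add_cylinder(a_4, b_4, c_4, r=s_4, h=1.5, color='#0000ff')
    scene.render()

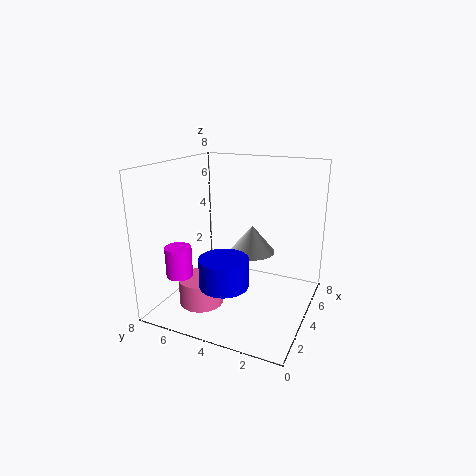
a_1 = 2.5; b_1 = 7; c_1 = 1.75; t_1 = 1.75; a_2 = 4.25; b_2 = 3.25; c_2 = 3.25; t_2 = 1.5; a_3 = 2.75; s_3 = 1.25; t_3 = 1.5; a_4 = 1.75; b_4 = 3.75; c_4 = 2.25; s_4 = 1.25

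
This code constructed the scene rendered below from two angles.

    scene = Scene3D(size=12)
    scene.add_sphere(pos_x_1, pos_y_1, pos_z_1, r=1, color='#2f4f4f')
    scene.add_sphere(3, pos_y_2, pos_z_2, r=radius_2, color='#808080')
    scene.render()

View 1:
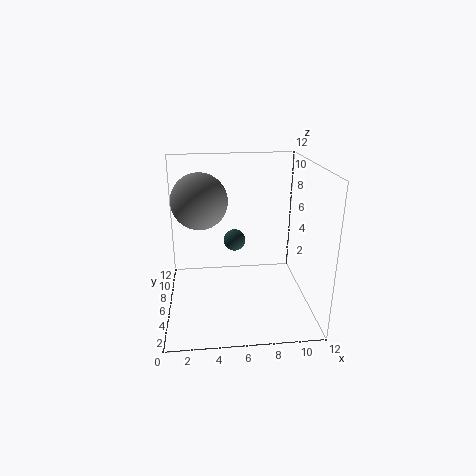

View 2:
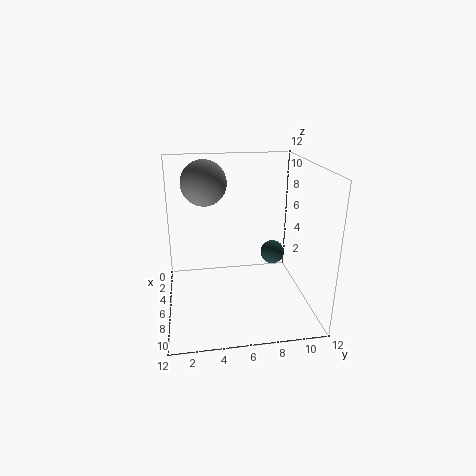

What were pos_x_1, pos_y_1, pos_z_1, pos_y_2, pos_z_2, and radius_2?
pos_x_1 = 6
pos_y_1 = 9
pos_z_1 = 4.5
pos_y_2 = 3.5
pos_z_2 = 10
radius_2 = 2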